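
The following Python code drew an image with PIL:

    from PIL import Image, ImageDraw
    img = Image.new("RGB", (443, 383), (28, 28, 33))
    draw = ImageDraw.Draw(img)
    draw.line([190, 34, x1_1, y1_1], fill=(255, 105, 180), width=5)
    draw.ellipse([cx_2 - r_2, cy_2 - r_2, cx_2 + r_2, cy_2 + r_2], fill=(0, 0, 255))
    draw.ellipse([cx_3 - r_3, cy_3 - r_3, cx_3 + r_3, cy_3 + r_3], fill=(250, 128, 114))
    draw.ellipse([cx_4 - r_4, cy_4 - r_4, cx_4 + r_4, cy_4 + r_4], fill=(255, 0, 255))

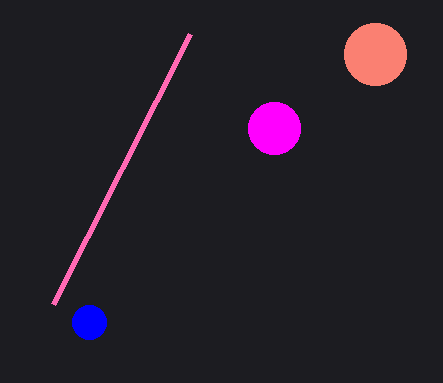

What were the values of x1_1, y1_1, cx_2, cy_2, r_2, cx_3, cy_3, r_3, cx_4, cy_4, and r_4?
x1_1 = 53; y1_1 = 304; cx_2 = 89; cy_2 = 322; r_2 = 17; cx_3 = 375; cy_3 = 54; r_3 = 31; cx_4 = 274; cy_4 = 128; r_4 = 26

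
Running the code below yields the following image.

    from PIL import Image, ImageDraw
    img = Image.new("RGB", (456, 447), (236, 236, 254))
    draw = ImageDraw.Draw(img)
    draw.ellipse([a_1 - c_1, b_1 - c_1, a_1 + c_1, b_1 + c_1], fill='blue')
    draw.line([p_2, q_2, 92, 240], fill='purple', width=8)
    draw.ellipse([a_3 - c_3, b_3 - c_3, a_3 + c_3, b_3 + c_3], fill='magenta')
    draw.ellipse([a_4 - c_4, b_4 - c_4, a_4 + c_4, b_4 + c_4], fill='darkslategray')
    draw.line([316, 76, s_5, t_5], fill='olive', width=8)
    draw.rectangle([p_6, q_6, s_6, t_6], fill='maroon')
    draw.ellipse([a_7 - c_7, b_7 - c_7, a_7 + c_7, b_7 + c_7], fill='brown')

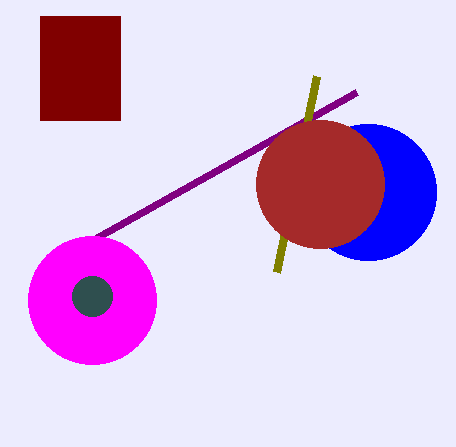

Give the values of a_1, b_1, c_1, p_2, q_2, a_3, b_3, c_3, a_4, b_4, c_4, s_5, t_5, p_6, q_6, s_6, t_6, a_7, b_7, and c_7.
a_1 = 368; b_1 = 192; c_1 = 68; p_2 = 356; q_2 = 92; a_3 = 92; b_3 = 300; c_3 = 64; a_4 = 92; b_4 = 296; c_4 = 20; s_5 = 276; t_5 = 272; p_6 = 40; q_6 = 16; s_6 = 120; t_6 = 120; a_7 = 320; b_7 = 184; c_7 = 64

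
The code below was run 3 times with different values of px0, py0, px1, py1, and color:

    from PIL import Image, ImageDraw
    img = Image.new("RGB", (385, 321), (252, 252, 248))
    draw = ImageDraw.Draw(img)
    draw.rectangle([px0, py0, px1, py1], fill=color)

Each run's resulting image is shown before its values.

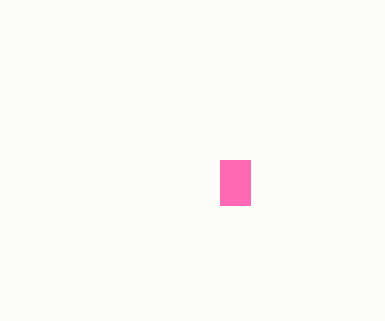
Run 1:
px0 = 220, py0 = 160, px1 = 250, py1 = 205, color = 'hotpink'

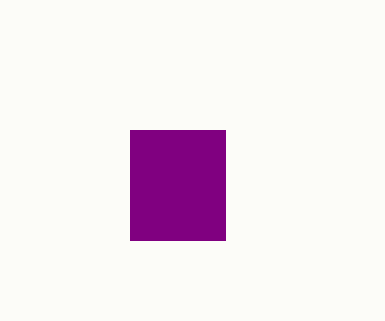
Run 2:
px0 = 130
py0 = 130
px1 = 225
py1 = 240
color = 'purple'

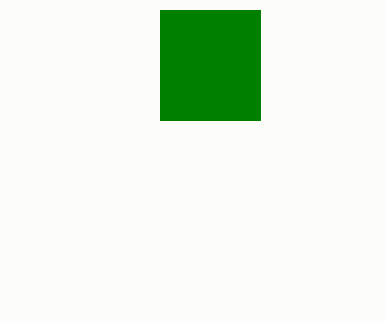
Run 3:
px0 = 160, py0 = 10, px1 = 260, py1 = 120, color = 'green'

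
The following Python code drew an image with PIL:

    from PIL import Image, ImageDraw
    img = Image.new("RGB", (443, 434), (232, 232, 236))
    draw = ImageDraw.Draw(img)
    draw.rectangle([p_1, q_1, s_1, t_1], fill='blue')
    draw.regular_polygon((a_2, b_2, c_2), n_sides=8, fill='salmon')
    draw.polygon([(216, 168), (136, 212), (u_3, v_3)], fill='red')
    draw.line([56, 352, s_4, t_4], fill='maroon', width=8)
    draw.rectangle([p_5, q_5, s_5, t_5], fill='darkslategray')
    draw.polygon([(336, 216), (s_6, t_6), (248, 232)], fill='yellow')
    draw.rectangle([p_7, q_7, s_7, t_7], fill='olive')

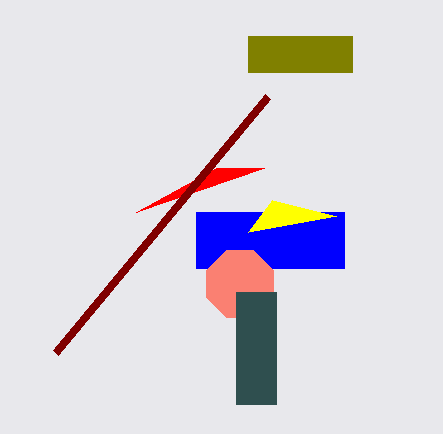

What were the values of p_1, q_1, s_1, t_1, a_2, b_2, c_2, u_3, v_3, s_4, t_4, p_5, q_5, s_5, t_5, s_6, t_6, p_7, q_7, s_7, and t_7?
p_1 = 196
q_1 = 212
s_1 = 344
t_1 = 268
a_2 = 240
b_2 = 284
c_2 = 36
u_3 = 264
v_3 = 168
s_4 = 268
t_4 = 96
p_5 = 236
q_5 = 292
s_5 = 276
t_5 = 404
s_6 = 272
t_6 = 200
p_7 = 248
q_7 = 36
s_7 = 352
t_7 = 72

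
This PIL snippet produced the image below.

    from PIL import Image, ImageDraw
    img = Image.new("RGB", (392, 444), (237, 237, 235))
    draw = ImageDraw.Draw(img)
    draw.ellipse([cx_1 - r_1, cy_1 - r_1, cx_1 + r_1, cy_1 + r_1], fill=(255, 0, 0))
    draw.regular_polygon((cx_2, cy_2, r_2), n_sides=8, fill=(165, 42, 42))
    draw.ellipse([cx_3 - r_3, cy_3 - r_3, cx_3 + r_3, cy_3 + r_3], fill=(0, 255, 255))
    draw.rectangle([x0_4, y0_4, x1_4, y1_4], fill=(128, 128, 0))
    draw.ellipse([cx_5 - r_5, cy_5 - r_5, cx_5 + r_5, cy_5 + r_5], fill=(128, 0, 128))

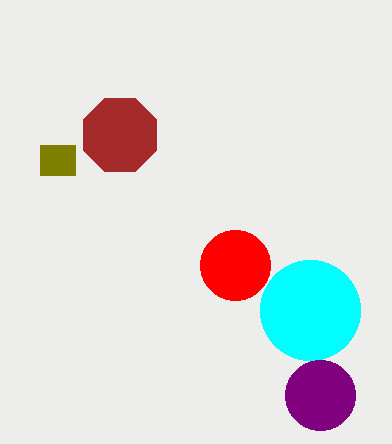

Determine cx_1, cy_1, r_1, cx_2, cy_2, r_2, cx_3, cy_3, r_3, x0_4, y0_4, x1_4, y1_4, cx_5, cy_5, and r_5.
cx_1 = 235; cy_1 = 265; r_1 = 35; cx_2 = 120; cy_2 = 135; r_2 = 40; cx_3 = 310; cy_3 = 310; r_3 = 50; x0_4 = 40; y0_4 = 145; x1_4 = 75; y1_4 = 175; cx_5 = 320; cy_5 = 395; r_5 = 35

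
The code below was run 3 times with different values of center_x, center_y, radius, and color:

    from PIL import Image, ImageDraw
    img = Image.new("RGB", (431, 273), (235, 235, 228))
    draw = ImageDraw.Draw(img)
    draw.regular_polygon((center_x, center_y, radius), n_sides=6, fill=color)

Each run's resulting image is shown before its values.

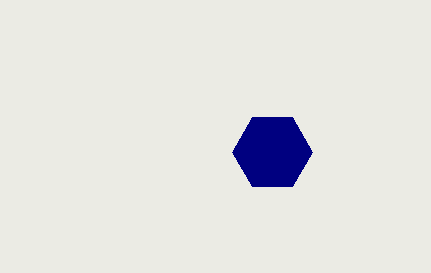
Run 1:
center_x = 272
center_y = 152
radius = 40
color = 'navy'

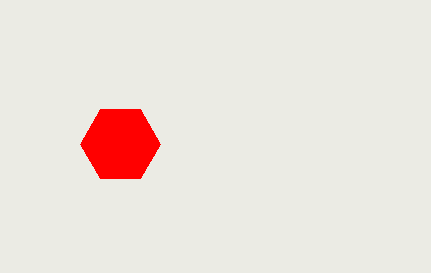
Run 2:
center_x = 120, center_y = 144, radius = 40, color = 'red'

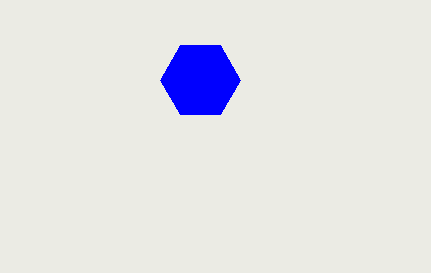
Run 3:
center_x = 200
center_y = 80
radius = 40
color = 'blue'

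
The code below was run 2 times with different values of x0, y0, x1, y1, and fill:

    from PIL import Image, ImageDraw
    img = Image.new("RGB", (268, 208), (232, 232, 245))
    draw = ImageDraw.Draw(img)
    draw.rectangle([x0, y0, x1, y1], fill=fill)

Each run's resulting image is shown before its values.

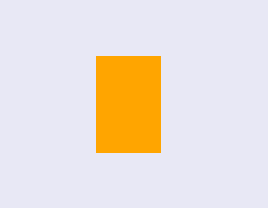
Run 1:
x0 = 96
y0 = 56
x1 = 160
y1 = 152
fill = 'orange'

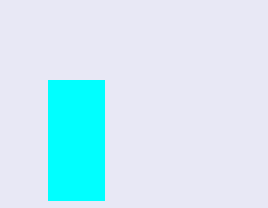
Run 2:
x0 = 48, y0 = 80, x1 = 104, y1 = 200, fill = 'cyan'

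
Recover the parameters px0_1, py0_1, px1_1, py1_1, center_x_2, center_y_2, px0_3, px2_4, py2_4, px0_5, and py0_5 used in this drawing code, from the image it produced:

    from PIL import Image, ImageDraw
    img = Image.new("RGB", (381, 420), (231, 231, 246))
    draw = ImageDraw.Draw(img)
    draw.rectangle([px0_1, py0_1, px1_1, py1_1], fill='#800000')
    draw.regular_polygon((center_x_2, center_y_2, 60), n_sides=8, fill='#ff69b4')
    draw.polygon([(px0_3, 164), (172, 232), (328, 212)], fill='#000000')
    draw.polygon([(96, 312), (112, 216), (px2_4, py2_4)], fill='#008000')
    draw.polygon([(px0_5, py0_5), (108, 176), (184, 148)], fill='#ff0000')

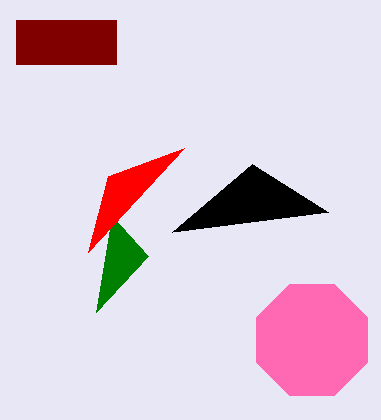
px0_1 = 16
py0_1 = 20
px1_1 = 116
py1_1 = 64
center_x_2 = 312
center_y_2 = 340
px0_3 = 252
px2_4 = 148
py2_4 = 256
px0_5 = 88
py0_5 = 252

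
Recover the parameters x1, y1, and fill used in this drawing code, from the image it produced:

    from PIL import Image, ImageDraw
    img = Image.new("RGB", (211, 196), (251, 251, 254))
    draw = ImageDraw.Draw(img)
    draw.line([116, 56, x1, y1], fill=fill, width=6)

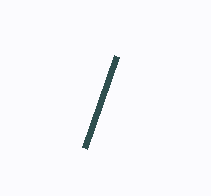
x1 = 84
y1 = 148
fill = 'darkslategray'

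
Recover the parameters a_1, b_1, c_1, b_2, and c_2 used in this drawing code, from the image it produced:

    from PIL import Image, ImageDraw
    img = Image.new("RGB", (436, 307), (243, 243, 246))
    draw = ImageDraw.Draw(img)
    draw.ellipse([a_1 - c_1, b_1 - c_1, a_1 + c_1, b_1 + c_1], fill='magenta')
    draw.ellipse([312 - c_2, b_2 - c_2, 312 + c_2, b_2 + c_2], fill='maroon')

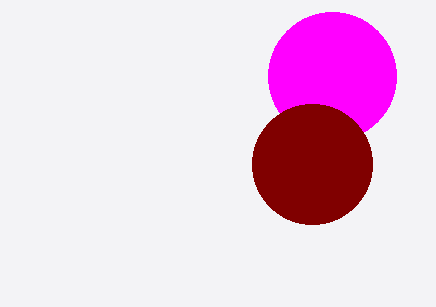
a_1 = 332, b_1 = 76, c_1 = 64, b_2 = 164, c_2 = 60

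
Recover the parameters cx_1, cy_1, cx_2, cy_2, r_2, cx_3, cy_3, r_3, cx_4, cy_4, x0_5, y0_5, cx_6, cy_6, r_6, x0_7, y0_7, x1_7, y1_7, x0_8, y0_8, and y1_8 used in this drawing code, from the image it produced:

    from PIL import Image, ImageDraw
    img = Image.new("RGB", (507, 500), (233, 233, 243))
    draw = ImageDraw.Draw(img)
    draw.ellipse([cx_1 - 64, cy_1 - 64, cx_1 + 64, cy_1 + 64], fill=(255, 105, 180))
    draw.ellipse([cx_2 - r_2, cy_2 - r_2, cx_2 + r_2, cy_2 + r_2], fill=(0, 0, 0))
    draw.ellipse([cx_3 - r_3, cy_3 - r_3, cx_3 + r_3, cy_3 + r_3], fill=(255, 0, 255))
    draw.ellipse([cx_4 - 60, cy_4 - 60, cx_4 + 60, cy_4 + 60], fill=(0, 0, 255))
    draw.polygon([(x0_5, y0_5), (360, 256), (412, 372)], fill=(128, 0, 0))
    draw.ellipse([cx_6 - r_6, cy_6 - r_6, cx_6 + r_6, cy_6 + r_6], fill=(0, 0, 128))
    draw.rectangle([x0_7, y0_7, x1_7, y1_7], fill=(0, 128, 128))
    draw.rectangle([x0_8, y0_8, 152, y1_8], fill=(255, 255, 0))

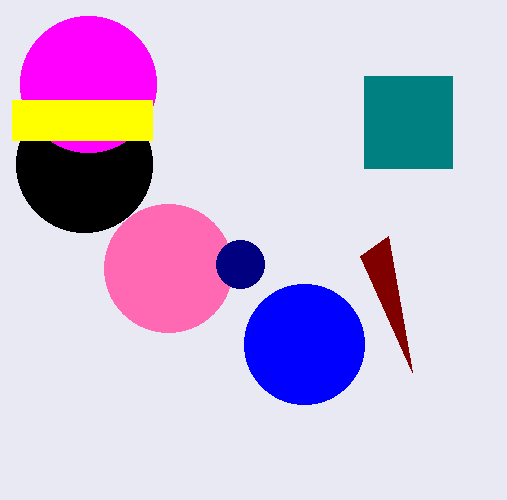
cx_1 = 168, cy_1 = 268, cx_2 = 84, cy_2 = 164, r_2 = 68, cx_3 = 88, cy_3 = 84, r_3 = 68, cx_4 = 304, cy_4 = 344, x0_5 = 388, y0_5 = 236, cx_6 = 240, cy_6 = 264, r_6 = 24, x0_7 = 364, y0_7 = 76, x1_7 = 452, y1_7 = 168, x0_8 = 12, y0_8 = 100, y1_8 = 140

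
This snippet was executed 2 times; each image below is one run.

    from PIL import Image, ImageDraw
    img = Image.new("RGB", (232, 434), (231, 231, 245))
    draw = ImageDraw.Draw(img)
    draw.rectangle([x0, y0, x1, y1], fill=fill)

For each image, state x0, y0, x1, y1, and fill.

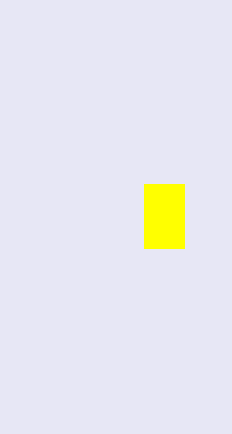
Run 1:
x0 = 144
y0 = 184
x1 = 184
y1 = 248
fill = 'yellow'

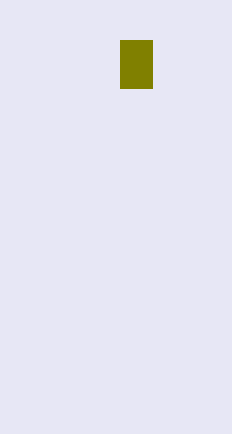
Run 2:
x0 = 120, y0 = 40, x1 = 152, y1 = 88, fill = 'olive'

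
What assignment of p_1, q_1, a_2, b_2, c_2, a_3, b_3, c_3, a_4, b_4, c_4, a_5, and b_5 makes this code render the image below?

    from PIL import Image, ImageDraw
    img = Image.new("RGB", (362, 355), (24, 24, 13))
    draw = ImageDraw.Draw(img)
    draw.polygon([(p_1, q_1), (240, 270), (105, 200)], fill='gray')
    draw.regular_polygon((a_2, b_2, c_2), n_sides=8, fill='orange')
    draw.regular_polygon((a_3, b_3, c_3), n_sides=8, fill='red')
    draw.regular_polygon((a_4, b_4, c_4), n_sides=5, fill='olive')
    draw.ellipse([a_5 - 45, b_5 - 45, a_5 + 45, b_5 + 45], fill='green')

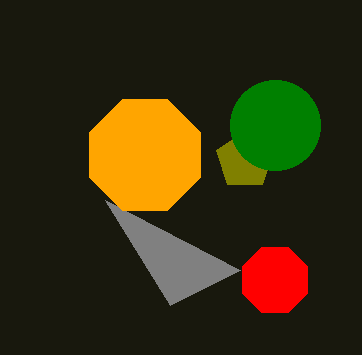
p_1 = 170; q_1 = 305; a_2 = 145; b_2 = 155; c_2 = 60; a_3 = 275; b_3 = 280; c_3 = 35; a_4 = 245; b_4 = 160; c_4 = 30; a_5 = 275; b_5 = 125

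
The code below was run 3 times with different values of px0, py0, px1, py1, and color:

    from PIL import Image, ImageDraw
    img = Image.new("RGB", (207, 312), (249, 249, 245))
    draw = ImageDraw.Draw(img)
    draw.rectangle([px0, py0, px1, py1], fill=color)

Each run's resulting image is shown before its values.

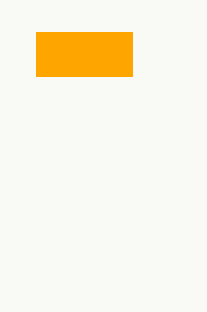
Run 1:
px0 = 36
py0 = 32
px1 = 132
py1 = 76
color = 'orange'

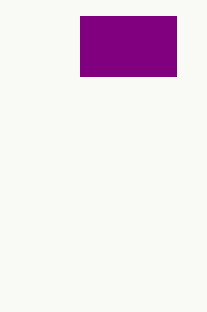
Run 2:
px0 = 80, py0 = 16, px1 = 176, py1 = 76, color = 'purple'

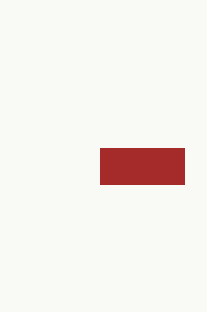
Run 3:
px0 = 100; py0 = 148; px1 = 184; py1 = 184; color = 'brown'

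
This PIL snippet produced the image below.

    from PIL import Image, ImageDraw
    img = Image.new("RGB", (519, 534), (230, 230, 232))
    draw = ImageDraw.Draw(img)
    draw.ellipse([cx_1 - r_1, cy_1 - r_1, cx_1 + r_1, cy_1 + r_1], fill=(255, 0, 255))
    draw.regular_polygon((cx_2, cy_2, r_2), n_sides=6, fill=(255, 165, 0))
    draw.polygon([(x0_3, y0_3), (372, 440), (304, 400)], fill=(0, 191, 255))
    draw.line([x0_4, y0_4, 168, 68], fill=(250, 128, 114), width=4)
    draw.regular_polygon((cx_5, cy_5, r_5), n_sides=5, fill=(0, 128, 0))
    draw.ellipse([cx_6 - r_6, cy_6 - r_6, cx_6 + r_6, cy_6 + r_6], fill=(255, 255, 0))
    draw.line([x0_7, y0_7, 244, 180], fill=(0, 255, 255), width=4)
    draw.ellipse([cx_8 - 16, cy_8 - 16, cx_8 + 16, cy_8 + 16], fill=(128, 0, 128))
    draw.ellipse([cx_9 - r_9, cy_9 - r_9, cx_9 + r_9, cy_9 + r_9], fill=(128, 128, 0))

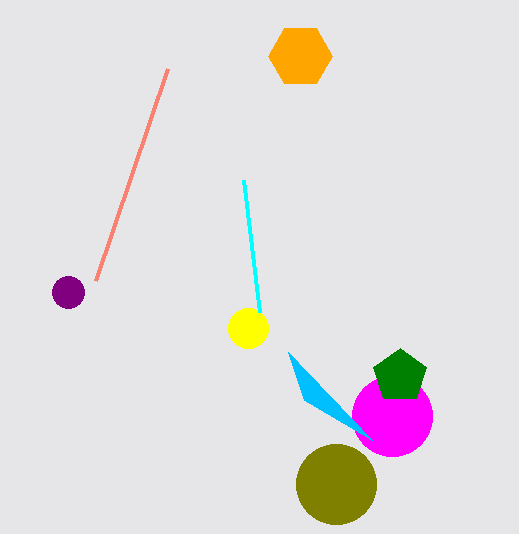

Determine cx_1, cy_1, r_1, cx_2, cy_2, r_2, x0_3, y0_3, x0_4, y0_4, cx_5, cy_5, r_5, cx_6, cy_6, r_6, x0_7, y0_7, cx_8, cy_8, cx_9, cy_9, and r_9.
cx_1 = 392, cy_1 = 416, r_1 = 40, cx_2 = 300, cy_2 = 56, r_2 = 32, x0_3 = 288, y0_3 = 352, x0_4 = 96, y0_4 = 280, cx_5 = 400, cy_5 = 376, r_5 = 28, cx_6 = 248, cy_6 = 328, r_6 = 20, x0_7 = 260, y0_7 = 312, cx_8 = 68, cy_8 = 292, cx_9 = 336, cy_9 = 484, r_9 = 40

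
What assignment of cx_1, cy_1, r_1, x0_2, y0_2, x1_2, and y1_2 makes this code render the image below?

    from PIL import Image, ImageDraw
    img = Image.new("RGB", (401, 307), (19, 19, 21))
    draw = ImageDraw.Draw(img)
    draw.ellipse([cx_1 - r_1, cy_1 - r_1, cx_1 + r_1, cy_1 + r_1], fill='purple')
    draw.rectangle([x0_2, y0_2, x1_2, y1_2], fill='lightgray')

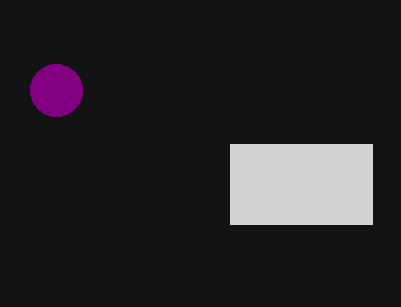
cx_1 = 56, cy_1 = 90, r_1 = 26, x0_2 = 230, y0_2 = 144, x1_2 = 372, y1_2 = 224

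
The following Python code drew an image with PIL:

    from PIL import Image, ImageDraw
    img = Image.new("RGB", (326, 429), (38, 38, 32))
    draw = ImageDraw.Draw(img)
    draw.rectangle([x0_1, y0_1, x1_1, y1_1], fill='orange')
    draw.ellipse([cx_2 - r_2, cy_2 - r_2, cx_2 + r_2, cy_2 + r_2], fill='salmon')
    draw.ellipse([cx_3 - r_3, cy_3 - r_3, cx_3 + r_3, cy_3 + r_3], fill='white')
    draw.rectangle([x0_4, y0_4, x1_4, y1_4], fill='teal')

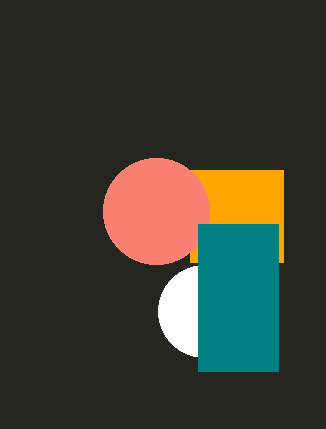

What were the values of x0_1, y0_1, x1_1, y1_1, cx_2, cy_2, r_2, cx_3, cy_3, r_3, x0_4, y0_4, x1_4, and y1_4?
x0_1 = 190
y0_1 = 170
x1_1 = 283
y1_1 = 262
cx_2 = 156
cy_2 = 211
r_2 = 53
cx_3 = 204
cy_3 = 311
r_3 = 46
x0_4 = 198
y0_4 = 224
x1_4 = 278
y1_4 = 371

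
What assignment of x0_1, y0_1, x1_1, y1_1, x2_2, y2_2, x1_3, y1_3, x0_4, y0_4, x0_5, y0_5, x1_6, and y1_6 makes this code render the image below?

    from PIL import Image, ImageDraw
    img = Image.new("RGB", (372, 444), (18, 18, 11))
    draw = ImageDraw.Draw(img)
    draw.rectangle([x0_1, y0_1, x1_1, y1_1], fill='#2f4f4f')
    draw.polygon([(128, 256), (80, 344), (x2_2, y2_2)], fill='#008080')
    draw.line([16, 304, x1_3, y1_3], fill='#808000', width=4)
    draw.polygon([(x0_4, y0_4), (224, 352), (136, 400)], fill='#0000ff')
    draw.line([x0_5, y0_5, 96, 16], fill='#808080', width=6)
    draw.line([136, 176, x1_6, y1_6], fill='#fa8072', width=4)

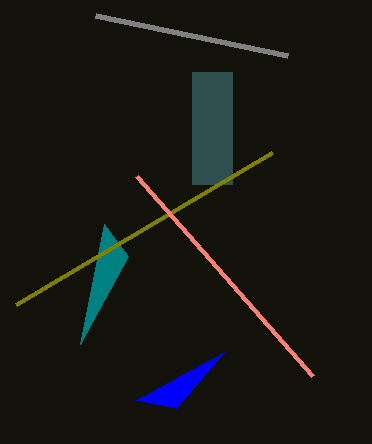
x0_1 = 192
y0_1 = 72
x1_1 = 232
y1_1 = 184
x2_2 = 104
y2_2 = 224
x1_3 = 272
y1_3 = 152
x0_4 = 176
y0_4 = 408
x0_5 = 288
y0_5 = 56
x1_6 = 312
y1_6 = 376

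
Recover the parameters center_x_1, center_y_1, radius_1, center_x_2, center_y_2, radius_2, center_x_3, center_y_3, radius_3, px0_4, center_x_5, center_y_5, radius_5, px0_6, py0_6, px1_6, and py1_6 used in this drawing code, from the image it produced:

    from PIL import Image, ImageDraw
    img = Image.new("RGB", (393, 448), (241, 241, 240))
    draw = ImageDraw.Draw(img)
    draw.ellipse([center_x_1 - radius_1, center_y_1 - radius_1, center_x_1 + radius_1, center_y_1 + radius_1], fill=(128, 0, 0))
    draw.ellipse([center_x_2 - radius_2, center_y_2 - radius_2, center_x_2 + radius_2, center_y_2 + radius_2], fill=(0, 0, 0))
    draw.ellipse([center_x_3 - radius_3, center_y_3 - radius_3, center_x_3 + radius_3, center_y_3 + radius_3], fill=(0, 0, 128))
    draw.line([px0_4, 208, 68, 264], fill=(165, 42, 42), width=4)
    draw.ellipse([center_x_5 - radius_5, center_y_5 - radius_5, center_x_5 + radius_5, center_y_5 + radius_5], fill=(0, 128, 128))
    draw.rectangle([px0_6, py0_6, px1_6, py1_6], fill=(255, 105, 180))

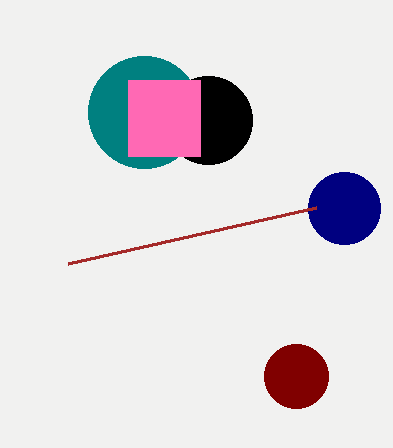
center_x_1 = 296; center_y_1 = 376; radius_1 = 32; center_x_2 = 208; center_y_2 = 120; radius_2 = 44; center_x_3 = 344; center_y_3 = 208; radius_3 = 36; px0_4 = 316; center_x_5 = 144; center_y_5 = 112; radius_5 = 56; px0_6 = 128; py0_6 = 80; px1_6 = 200; py1_6 = 156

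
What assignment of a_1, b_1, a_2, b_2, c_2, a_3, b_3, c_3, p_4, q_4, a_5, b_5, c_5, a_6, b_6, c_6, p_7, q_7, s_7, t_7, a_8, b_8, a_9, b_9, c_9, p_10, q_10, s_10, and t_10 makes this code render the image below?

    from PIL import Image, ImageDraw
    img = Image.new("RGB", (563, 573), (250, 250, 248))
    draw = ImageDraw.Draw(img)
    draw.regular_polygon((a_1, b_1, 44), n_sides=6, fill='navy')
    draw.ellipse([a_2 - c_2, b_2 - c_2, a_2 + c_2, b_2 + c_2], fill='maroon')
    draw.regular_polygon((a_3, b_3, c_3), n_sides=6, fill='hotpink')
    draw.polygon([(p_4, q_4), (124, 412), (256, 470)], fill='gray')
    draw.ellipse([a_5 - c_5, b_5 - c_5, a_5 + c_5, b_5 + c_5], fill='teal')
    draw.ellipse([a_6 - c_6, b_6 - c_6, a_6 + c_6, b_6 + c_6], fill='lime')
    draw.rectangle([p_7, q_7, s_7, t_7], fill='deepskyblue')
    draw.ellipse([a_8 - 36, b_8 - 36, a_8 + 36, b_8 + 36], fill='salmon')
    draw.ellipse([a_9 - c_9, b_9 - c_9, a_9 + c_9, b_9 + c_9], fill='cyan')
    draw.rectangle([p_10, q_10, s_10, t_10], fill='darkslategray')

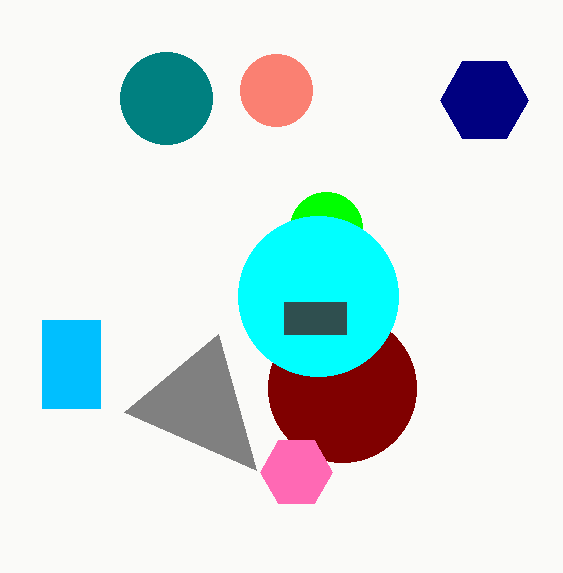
a_1 = 484, b_1 = 100, a_2 = 342, b_2 = 388, c_2 = 74, a_3 = 296, b_3 = 472, c_3 = 36, p_4 = 218, q_4 = 334, a_5 = 166, b_5 = 98, c_5 = 46, a_6 = 326, b_6 = 228, c_6 = 36, p_7 = 42, q_7 = 320, s_7 = 100, t_7 = 408, a_8 = 276, b_8 = 90, a_9 = 318, b_9 = 296, c_9 = 80, p_10 = 284, q_10 = 302, s_10 = 346, t_10 = 334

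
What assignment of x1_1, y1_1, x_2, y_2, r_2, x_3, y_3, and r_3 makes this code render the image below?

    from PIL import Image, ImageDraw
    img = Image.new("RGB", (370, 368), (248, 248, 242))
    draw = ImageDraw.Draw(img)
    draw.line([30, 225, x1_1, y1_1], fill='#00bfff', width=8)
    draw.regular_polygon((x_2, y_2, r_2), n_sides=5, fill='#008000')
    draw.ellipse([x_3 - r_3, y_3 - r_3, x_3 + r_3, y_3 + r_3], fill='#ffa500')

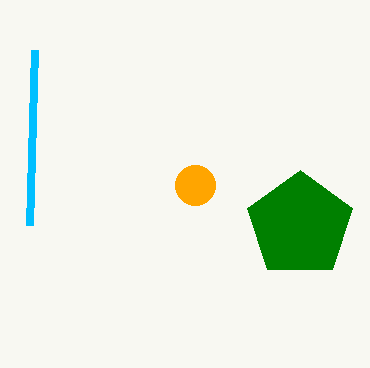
x1_1 = 35
y1_1 = 50
x_2 = 300
y_2 = 225
r_2 = 55
x_3 = 195
y_3 = 185
r_3 = 20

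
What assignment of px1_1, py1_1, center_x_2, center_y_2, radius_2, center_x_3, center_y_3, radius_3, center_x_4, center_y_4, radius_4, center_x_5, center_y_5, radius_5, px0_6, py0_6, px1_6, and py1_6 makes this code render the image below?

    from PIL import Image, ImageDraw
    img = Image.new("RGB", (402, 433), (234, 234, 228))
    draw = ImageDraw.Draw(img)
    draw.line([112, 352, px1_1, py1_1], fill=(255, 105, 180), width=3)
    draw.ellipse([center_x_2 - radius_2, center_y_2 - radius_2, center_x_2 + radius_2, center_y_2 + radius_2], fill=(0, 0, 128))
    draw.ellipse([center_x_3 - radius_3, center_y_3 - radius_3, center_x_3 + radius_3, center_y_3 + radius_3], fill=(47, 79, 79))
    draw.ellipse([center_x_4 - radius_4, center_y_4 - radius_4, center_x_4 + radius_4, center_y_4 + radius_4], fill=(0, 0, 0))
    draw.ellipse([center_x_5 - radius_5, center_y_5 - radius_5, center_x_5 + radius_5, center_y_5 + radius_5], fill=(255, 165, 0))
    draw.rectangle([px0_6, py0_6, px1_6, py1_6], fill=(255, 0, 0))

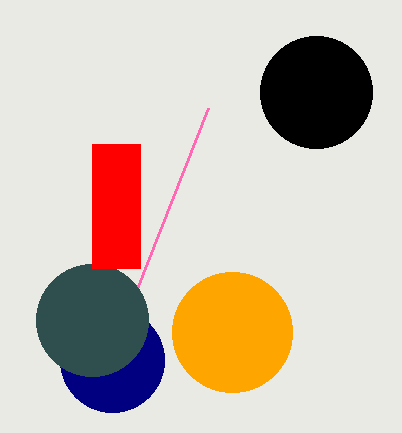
px1_1 = 208; py1_1 = 108; center_x_2 = 112; center_y_2 = 360; radius_2 = 52; center_x_3 = 92; center_y_3 = 320; radius_3 = 56; center_x_4 = 316; center_y_4 = 92; radius_4 = 56; center_x_5 = 232; center_y_5 = 332; radius_5 = 60; px0_6 = 92; py0_6 = 144; px1_6 = 140; py1_6 = 268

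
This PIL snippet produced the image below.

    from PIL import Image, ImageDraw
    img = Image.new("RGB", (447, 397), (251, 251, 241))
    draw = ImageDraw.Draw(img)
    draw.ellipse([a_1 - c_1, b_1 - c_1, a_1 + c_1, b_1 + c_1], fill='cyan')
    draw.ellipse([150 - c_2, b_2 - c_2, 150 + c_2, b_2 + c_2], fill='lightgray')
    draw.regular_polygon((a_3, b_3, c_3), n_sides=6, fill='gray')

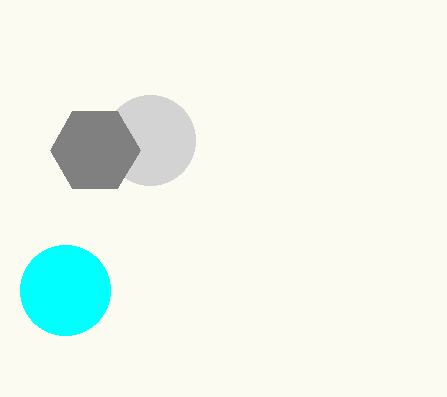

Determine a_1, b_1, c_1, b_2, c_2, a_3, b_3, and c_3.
a_1 = 65, b_1 = 290, c_1 = 45, b_2 = 140, c_2 = 45, a_3 = 95, b_3 = 150, c_3 = 45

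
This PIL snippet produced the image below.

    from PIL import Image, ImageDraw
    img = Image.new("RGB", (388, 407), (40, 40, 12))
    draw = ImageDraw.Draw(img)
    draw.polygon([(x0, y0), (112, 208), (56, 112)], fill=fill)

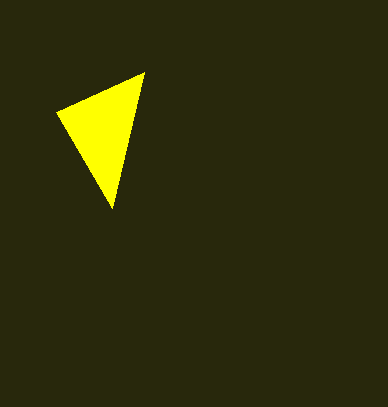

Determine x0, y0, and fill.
x0 = 144, y0 = 72, fill = 'yellow'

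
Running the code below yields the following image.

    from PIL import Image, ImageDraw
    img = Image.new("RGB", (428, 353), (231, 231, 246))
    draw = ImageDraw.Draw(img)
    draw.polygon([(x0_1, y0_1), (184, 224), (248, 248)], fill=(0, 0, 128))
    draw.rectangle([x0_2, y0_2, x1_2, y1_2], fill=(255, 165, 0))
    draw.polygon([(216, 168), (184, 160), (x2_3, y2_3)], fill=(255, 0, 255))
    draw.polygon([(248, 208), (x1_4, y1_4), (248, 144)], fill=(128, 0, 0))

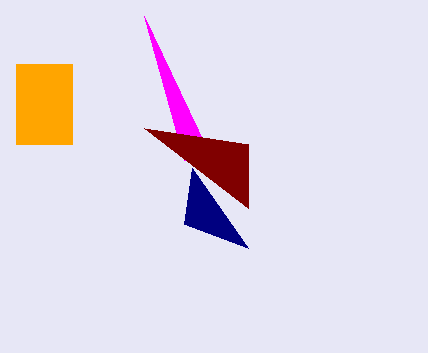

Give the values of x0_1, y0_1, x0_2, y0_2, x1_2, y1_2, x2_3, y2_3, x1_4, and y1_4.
x0_1 = 192; y0_1 = 168; x0_2 = 16; y0_2 = 64; x1_2 = 72; y1_2 = 144; x2_3 = 144; y2_3 = 16; x1_4 = 144; y1_4 = 128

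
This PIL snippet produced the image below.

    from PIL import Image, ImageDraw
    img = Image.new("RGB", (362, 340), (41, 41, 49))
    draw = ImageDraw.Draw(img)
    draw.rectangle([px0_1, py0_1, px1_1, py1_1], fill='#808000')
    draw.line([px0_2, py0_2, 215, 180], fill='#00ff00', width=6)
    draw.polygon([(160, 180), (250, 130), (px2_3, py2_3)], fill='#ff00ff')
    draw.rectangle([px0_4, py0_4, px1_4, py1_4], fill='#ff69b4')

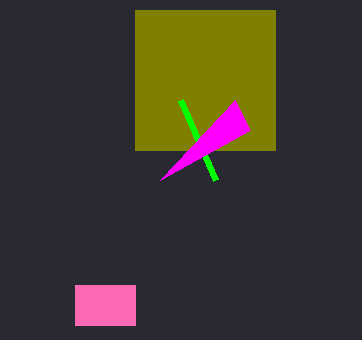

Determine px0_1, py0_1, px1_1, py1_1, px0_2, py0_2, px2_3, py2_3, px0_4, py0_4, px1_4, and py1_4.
px0_1 = 135
py0_1 = 10
px1_1 = 275
py1_1 = 150
px0_2 = 180
py0_2 = 100
px2_3 = 235
py2_3 = 100
px0_4 = 75
py0_4 = 285
px1_4 = 135
py1_4 = 325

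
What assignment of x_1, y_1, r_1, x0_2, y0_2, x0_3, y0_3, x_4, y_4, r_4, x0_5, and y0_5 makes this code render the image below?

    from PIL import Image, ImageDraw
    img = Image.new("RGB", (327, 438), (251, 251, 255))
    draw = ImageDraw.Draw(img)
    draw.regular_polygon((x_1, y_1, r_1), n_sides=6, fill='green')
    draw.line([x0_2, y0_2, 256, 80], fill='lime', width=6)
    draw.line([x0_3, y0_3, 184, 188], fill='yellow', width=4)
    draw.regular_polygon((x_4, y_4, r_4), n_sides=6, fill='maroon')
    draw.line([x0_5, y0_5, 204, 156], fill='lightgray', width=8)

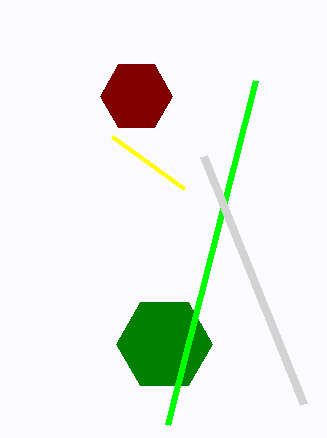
x_1 = 164
y_1 = 344
r_1 = 48
x0_2 = 168
y0_2 = 424
x0_3 = 112
y0_3 = 136
x_4 = 136
y_4 = 96
r_4 = 36
x0_5 = 304
y0_5 = 404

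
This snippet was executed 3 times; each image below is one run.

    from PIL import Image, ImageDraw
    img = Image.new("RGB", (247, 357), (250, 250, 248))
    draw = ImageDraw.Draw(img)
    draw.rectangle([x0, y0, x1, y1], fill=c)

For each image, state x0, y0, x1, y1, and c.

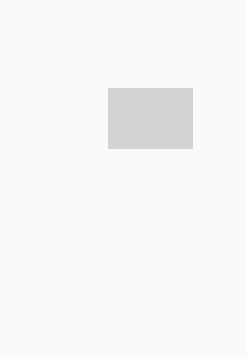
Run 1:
x0 = 108
y0 = 88
x1 = 192
y1 = 148
c = 'lightgray'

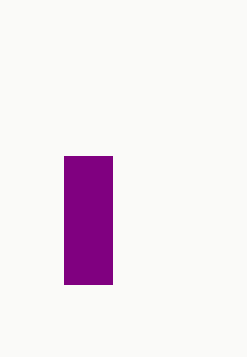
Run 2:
x0 = 64, y0 = 156, x1 = 112, y1 = 284, c = 'purple'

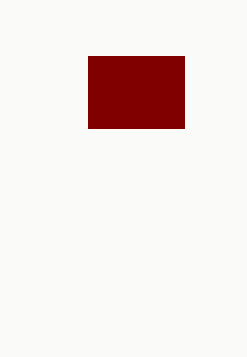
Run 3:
x0 = 88, y0 = 56, x1 = 184, y1 = 128, c = 'maroon'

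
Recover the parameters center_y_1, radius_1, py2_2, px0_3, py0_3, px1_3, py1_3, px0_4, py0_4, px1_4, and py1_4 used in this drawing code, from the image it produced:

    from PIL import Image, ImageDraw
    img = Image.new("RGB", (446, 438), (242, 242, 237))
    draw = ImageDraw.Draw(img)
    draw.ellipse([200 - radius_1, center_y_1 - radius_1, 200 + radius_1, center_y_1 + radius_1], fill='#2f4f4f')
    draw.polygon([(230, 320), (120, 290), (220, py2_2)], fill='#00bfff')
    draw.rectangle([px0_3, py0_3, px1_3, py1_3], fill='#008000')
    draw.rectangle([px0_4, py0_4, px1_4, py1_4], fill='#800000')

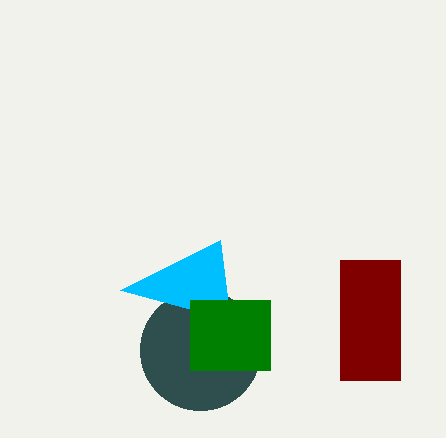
center_y_1 = 350
radius_1 = 60
py2_2 = 240
px0_3 = 190
py0_3 = 300
px1_3 = 270
py1_3 = 370
px0_4 = 340
py0_4 = 260
px1_4 = 400
py1_4 = 380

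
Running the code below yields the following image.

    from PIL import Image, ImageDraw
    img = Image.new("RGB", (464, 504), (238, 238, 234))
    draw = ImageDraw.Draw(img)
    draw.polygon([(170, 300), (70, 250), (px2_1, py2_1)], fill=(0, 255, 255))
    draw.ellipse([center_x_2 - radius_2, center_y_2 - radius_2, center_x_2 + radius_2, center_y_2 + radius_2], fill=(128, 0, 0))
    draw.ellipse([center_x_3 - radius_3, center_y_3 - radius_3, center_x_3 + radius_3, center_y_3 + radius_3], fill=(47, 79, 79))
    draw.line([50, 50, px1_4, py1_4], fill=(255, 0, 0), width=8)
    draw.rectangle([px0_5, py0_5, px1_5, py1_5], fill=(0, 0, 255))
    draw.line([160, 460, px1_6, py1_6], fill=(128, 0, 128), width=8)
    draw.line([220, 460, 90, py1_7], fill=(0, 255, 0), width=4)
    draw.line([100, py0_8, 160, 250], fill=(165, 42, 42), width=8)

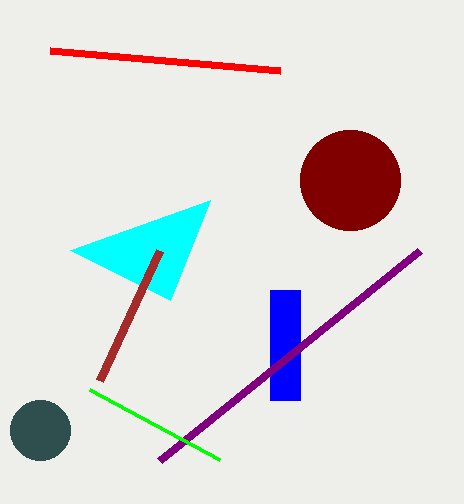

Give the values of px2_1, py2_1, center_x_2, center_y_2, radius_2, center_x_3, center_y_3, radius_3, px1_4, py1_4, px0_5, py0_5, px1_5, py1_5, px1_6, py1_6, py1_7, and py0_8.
px2_1 = 210, py2_1 = 200, center_x_2 = 350, center_y_2 = 180, radius_2 = 50, center_x_3 = 40, center_y_3 = 430, radius_3 = 30, px1_4 = 280, py1_4 = 70, px0_5 = 270, py0_5 = 290, px1_5 = 300, py1_5 = 400, px1_6 = 420, py1_6 = 250, py1_7 = 390, py0_8 = 380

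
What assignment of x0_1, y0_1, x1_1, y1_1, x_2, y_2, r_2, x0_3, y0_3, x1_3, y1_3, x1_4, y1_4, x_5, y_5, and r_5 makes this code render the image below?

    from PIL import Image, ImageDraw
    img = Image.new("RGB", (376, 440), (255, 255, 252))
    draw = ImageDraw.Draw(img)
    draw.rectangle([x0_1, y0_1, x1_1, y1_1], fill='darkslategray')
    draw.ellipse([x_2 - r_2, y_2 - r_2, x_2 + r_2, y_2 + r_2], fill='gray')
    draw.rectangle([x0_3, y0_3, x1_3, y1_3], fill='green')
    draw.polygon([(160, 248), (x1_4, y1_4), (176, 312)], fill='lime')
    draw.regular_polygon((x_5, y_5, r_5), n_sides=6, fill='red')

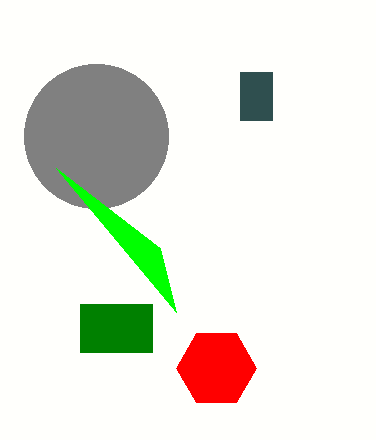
x0_1 = 240; y0_1 = 72; x1_1 = 272; y1_1 = 120; x_2 = 96; y_2 = 136; r_2 = 72; x0_3 = 80; y0_3 = 304; x1_3 = 152; y1_3 = 352; x1_4 = 56; y1_4 = 168; x_5 = 216; y_5 = 368; r_5 = 40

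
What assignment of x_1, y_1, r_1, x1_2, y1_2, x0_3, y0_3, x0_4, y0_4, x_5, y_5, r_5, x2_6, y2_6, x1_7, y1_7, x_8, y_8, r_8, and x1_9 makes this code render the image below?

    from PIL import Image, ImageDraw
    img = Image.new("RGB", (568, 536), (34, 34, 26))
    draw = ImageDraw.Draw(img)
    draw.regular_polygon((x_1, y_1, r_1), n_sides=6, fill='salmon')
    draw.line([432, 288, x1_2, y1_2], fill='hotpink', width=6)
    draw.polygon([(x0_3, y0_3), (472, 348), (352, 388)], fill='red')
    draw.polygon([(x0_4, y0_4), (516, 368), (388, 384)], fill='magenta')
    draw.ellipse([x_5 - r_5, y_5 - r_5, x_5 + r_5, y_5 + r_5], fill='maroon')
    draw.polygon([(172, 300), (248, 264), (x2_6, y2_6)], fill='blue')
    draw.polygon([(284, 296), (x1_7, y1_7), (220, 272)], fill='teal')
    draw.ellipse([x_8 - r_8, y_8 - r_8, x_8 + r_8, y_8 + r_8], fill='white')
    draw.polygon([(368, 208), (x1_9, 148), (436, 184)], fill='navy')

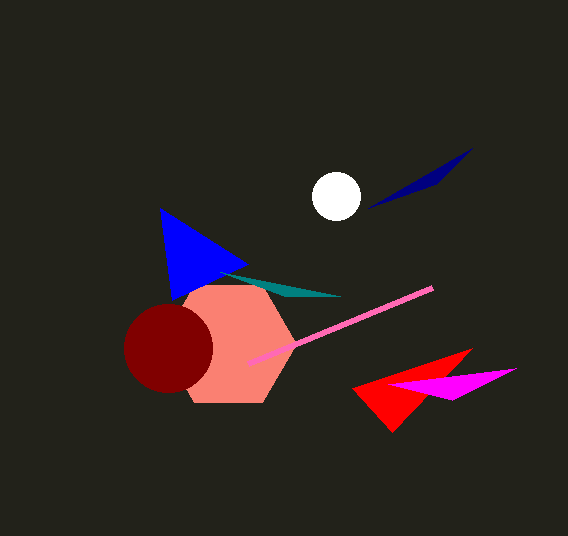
x_1 = 228; y_1 = 344; r_1 = 68; x1_2 = 248; y1_2 = 364; x0_3 = 392; y0_3 = 432; x0_4 = 452; y0_4 = 400; x_5 = 168; y_5 = 348; r_5 = 44; x2_6 = 160; y2_6 = 208; x1_7 = 340; y1_7 = 296; x_8 = 336; y_8 = 196; r_8 = 24; x1_9 = 472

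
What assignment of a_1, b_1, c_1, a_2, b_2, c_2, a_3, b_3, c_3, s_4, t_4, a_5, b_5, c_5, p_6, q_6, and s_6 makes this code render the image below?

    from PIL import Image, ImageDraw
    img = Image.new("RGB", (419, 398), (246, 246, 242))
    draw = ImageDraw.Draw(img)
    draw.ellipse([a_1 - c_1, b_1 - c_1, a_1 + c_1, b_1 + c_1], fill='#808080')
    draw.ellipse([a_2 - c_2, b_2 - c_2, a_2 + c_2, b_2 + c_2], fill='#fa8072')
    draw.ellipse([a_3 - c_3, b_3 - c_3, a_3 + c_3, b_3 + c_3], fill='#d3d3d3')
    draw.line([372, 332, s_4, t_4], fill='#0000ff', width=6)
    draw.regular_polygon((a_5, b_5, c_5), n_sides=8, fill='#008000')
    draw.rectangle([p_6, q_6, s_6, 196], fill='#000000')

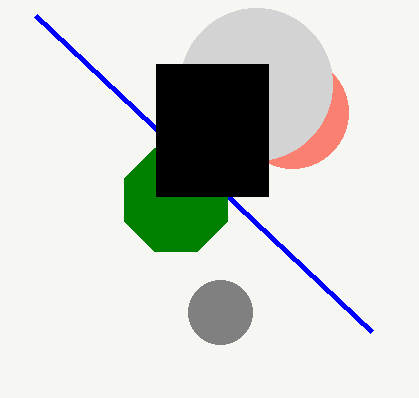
a_1 = 220; b_1 = 312; c_1 = 32; a_2 = 292; b_2 = 112; c_2 = 56; a_3 = 256; b_3 = 84; c_3 = 76; s_4 = 36; t_4 = 16; a_5 = 176; b_5 = 200; c_5 = 56; p_6 = 156; q_6 = 64; s_6 = 268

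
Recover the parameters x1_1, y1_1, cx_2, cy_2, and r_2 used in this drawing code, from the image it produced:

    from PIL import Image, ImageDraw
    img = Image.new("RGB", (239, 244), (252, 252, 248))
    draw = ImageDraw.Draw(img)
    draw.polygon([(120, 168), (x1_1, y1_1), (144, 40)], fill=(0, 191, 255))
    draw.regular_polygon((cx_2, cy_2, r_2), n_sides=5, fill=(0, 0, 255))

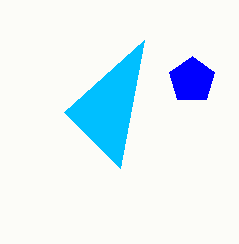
x1_1 = 64
y1_1 = 112
cx_2 = 192
cy_2 = 80
r_2 = 24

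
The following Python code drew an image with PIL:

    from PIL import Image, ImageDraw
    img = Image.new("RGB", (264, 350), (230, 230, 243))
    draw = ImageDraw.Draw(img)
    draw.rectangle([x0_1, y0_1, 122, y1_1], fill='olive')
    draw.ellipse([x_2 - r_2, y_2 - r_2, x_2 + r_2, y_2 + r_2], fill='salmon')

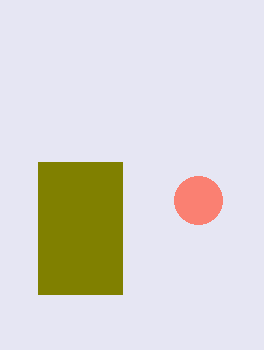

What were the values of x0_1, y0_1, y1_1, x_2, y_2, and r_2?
x0_1 = 38; y0_1 = 162; y1_1 = 294; x_2 = 198; y_2 = 200; r_2 = 24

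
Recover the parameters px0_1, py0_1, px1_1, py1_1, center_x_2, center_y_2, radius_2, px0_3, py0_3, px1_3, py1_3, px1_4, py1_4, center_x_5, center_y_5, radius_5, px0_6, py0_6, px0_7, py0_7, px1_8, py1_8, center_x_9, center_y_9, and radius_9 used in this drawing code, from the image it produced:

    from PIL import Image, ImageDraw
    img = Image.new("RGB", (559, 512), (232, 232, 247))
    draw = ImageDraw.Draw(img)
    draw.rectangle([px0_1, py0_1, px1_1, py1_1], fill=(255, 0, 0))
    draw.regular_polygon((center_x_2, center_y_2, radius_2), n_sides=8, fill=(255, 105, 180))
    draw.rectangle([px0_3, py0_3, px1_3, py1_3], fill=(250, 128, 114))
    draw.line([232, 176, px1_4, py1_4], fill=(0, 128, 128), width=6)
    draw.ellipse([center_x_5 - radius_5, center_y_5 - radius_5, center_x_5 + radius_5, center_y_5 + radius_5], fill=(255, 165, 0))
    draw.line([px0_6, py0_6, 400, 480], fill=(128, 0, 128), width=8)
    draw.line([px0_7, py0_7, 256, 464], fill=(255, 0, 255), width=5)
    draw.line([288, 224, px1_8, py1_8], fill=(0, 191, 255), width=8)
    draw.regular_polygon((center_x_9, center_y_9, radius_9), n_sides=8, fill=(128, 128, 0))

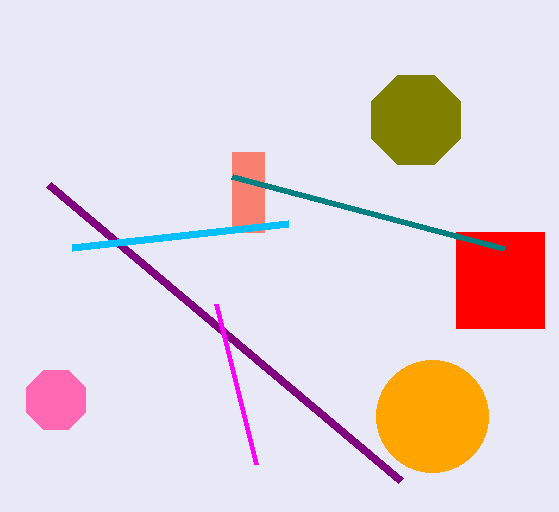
px0_1 = 456, py0_1 = 232, px1_1 = 544, py1_1 = 328, center_x_2 = 56, center_y_2 = 400, radius_2 = 32, px0_3 = 232, py0_3 = 152, px1_3 = 264, py1_3 = 232, px1_4 = 504, py1_4 = 248, center_x_5 = 432, center_y_5 = 416, radius_5 = 56, px0_6 = 48, py0_6 = 184, px0_7 = 216, py0_7 = 304, px1_8 = 72, py1_8 = 248, center_x_9 = 416, center_y_9 = 120, radius_9 = 48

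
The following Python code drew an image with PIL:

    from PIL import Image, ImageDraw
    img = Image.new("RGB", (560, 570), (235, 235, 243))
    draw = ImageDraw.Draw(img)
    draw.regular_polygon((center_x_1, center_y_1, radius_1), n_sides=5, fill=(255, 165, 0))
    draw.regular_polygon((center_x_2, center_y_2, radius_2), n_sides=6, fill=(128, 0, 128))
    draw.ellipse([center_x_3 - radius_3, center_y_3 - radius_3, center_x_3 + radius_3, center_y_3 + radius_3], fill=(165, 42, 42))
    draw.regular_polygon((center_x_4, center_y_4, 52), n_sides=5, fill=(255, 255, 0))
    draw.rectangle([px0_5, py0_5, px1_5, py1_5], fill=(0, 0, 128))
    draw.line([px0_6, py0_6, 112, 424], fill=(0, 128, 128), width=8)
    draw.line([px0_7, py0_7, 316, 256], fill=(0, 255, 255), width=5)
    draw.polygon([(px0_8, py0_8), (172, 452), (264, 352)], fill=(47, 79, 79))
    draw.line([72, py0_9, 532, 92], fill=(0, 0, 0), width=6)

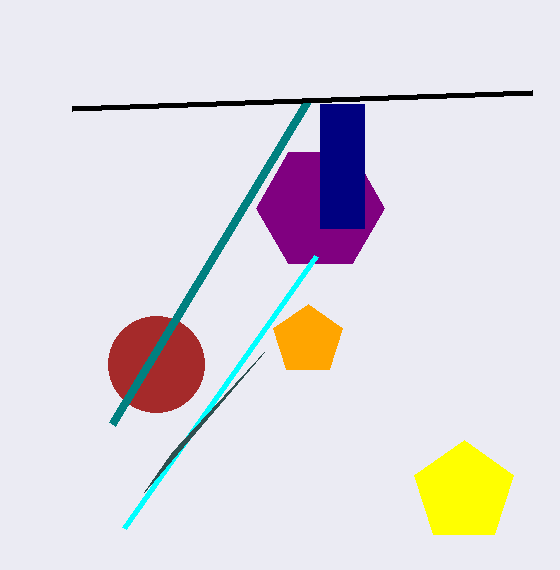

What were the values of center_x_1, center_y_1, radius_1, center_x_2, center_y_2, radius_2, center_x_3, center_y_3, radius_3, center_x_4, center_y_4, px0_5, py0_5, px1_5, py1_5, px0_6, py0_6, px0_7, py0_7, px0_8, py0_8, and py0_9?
center_x_1 = 308
center_y_1 = 340
radius_1 = 36
center_x_2 = 320
center_y_2 = 208
radius_2 = 64
center_x_3 = 156
center_y_3 = 364
radius_3 = 48
center_x_4 = 464
center_y_4 = 492
px0_5 = 320
py0_5 = 104
px1_5 = 364
py1_5 = 228
px0_6 = 308
py0_6 = 100
px0_7 = 124
py0_7 = 528
px0_8 = 144
py0_8 = 492
py0_9 = 108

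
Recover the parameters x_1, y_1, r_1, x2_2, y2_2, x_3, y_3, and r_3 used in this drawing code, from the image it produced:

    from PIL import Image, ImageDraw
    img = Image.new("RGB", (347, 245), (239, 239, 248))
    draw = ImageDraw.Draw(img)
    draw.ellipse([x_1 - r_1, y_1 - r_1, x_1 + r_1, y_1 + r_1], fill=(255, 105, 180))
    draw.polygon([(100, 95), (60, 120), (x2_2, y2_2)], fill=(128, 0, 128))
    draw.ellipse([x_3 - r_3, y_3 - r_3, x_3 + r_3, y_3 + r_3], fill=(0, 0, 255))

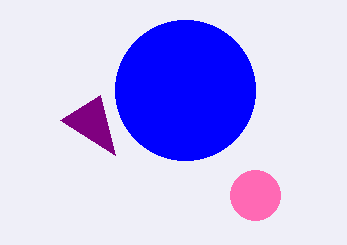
x_1 = 255, y_1 = 195, r_1 = 25, x2_2 = 115, y2_2 = 155, x_3 = 185, y_3 = 90, r_3 = 70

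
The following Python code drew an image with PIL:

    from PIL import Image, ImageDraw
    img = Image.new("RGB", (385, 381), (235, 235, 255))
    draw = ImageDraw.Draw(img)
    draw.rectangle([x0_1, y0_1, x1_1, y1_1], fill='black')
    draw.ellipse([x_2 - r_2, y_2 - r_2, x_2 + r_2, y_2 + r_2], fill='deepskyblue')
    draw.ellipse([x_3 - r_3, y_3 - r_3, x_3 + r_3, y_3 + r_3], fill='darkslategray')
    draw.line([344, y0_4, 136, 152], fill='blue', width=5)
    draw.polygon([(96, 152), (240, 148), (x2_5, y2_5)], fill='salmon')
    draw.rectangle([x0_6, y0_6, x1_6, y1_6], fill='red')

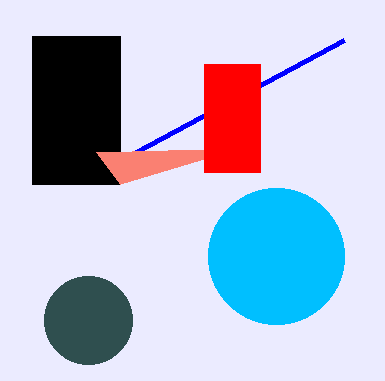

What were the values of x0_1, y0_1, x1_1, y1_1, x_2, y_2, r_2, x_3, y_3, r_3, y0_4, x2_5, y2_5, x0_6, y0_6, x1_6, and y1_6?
x0_1 = 32
y0_1 = 36
x1_1 = 120
y1_1 = 184
x_2 = 276
y_2 = 256
r_2 = 68
x_3 = 88
y_3 = 320
r_3 = 44
y0_4 = 40
x2_5 = 120
y2_5 = 184
x0_6 = 204
y0_6 = 64
x1_6 = 260
y1_6 = 172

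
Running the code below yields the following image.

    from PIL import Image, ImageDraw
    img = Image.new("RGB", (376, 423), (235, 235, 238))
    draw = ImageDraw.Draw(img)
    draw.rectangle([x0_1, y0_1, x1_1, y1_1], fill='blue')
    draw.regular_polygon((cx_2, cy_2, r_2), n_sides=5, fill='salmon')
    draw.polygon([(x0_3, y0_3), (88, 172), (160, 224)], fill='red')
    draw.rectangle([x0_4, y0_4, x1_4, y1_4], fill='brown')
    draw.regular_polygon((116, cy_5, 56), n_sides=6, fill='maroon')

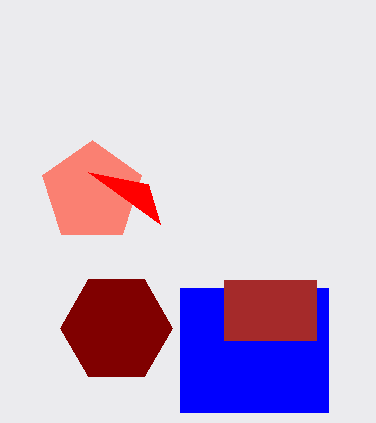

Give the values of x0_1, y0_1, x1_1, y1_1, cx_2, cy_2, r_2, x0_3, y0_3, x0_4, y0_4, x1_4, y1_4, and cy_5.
x0_1 = 180, y0_1 = 288, x1_1 = 328, y1_1 = 412, cx_2 = 92, cy_2 = 192, r_2 = 52, x0_3 = 148, y0_3 = 184, x0_4 = 224, y0_4 = 280, x1_4 = 316, y1_4 = 340, cy_5 = 328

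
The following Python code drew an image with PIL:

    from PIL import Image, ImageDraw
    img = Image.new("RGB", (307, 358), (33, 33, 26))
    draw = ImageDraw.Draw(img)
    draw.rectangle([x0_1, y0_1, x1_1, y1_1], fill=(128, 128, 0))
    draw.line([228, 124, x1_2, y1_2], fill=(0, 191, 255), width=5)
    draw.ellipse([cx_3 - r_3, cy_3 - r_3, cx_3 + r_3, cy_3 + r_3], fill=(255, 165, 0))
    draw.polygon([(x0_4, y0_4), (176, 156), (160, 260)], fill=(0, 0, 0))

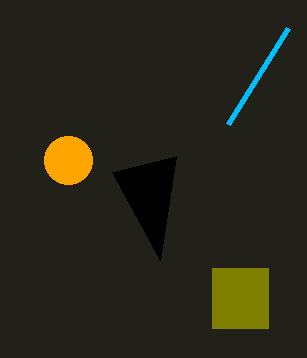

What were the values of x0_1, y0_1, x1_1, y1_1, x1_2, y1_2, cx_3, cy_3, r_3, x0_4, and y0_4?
x0_1 = 212
y0_1 = 268
x1_1 = 268
y1_1 = 328
x1_2 = 288
y1_2 = 28
cx_3 = 68
cy_3 = 160
r_3 = 24
x0_4 = 112
y0_4 = 172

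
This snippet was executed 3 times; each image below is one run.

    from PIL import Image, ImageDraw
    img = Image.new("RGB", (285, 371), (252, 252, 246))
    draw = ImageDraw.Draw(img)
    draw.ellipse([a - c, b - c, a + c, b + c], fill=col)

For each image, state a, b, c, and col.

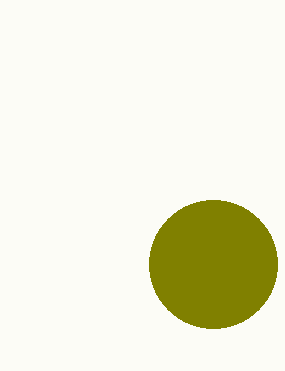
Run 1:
a = 213; b = 264; c = 64; col = 'olive'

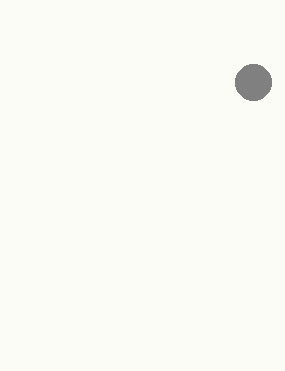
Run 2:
a = 253, b = 82, c = 18, col = 'gray'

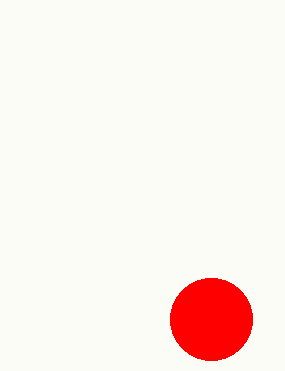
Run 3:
a = 211
b = 319
c = 41
col = 'red'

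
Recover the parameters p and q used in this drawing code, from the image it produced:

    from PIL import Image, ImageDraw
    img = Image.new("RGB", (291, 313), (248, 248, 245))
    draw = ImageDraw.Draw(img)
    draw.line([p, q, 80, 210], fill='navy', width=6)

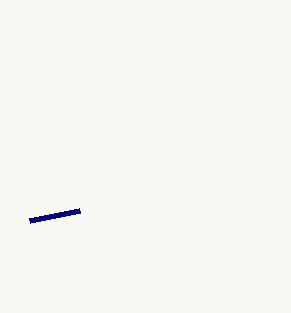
p = 30
q = 220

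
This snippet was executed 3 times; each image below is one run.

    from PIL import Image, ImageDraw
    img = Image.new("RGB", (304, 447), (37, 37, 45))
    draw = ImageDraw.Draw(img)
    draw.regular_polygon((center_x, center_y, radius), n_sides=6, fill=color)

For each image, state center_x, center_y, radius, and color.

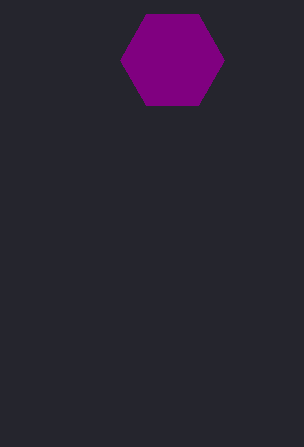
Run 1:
center_x = 172; center_y = 60; radius = 52; color = 'purple'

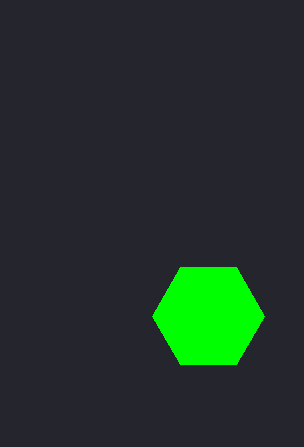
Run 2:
center_x = 208; center_y = 316; radius = 56; color = 'lime'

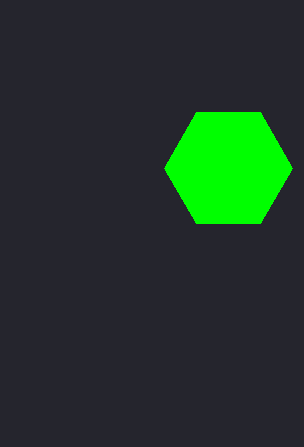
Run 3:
center_x = 228, center_y = 168, radius = 64, color = 'lime'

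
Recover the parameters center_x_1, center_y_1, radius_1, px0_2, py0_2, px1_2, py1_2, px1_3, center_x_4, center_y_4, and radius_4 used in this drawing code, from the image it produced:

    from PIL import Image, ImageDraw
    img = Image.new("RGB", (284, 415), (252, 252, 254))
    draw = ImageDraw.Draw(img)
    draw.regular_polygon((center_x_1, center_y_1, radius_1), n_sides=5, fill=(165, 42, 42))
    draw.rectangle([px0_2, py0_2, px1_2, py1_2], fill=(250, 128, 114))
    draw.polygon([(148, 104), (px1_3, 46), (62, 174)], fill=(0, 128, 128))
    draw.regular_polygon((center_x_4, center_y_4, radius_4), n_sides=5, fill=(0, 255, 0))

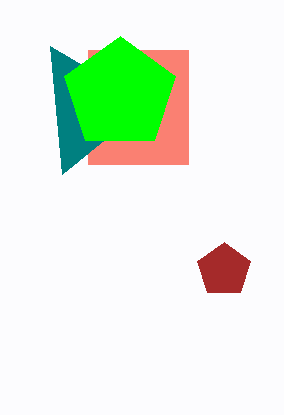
center_x_1 = 224, center_y_1 = 270, radius_1 = 28, px0_2 = 88, py0_2 = 50, px1_2 = 188, py1_2 = 164, px1_3 = 50, center_x_4 = 120, center_y_4 = 94, radius_4 = 58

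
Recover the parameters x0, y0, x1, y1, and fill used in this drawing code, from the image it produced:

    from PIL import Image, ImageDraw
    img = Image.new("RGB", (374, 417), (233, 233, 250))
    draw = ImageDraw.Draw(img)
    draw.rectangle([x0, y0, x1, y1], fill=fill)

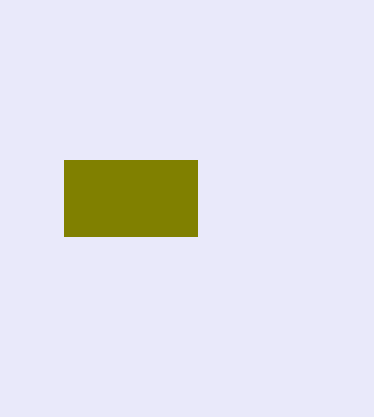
x0 = 64, y0 = 160, x1 = 197, y1 = 236, fill = 'olive'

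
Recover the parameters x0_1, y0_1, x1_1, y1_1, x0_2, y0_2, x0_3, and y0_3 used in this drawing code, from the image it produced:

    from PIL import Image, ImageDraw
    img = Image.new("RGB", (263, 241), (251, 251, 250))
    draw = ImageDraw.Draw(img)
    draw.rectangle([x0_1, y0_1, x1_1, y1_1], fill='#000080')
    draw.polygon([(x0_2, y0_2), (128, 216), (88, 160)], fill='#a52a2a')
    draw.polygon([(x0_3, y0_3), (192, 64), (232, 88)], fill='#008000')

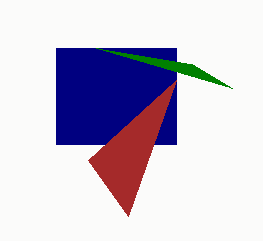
x0_1 = 56, y0_1 = 48, x1_1 = 176, y1_1 = 144, x0_2 = 176, y0_2 = 80, x0_3 = 96, y0_3 = 48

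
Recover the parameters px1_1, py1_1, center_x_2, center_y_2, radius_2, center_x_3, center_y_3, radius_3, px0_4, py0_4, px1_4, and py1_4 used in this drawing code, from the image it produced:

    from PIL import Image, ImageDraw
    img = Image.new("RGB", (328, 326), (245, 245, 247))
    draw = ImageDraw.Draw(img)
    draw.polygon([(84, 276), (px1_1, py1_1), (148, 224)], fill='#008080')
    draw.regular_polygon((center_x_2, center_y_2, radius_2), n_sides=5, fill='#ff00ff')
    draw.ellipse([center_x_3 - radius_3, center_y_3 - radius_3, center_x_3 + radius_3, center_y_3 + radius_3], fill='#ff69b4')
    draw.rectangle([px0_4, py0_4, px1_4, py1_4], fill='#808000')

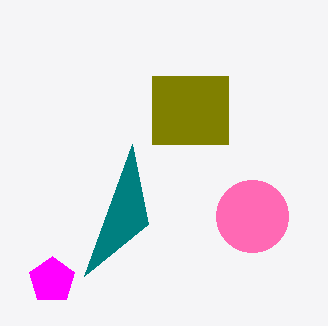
px1_1 = 132, py1_1 = 144, center_x_2 = 52, center_y_2 = 280, radius_2 = 24, center_x_3 = 252, center_y_3 = 216, radius_3 = 36, px0_4 = 152, py0_4 = 76, px1_4 = 228, py1_4 = 144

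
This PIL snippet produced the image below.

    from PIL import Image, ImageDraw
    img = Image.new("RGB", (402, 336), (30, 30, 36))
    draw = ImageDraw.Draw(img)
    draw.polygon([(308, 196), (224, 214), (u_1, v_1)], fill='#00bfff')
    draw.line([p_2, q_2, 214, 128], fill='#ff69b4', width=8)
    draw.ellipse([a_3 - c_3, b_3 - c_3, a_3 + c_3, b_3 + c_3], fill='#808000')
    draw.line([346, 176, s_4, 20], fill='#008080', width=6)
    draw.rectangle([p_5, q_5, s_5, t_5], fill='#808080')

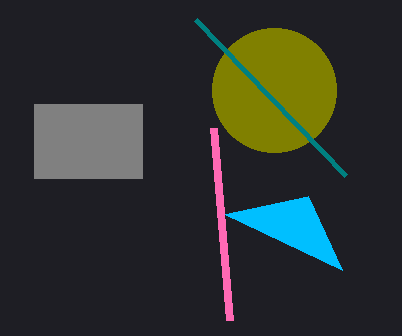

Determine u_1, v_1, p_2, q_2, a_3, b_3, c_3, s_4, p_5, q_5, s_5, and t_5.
u_1 = 342
v_1 = 270
p_2 = 230
q_2 = 320
a_3 = 274
b_3 = 90
c_3 = 62
s_4 = 196
p_5 = 34
q_5 = 104
s_5 = 142
t_5 = 178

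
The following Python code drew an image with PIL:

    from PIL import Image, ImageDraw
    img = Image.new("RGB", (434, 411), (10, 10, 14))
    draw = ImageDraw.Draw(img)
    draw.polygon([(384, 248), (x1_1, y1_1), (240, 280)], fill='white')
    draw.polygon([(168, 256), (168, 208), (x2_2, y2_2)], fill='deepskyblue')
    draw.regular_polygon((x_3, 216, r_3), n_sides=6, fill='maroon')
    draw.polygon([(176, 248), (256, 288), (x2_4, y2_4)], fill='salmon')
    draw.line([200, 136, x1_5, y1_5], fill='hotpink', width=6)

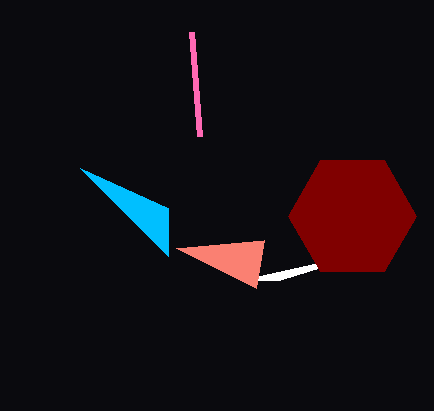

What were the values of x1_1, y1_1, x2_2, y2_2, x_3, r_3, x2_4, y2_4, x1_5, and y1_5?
x1_1 = 280, y1_1 = 280, x2_2 = 80, y2_2 = 168, x_3 = 352, r_3 = 64, x2_4 = 264, y2_4 = 240, x1_5 = 192, y1_5 = 32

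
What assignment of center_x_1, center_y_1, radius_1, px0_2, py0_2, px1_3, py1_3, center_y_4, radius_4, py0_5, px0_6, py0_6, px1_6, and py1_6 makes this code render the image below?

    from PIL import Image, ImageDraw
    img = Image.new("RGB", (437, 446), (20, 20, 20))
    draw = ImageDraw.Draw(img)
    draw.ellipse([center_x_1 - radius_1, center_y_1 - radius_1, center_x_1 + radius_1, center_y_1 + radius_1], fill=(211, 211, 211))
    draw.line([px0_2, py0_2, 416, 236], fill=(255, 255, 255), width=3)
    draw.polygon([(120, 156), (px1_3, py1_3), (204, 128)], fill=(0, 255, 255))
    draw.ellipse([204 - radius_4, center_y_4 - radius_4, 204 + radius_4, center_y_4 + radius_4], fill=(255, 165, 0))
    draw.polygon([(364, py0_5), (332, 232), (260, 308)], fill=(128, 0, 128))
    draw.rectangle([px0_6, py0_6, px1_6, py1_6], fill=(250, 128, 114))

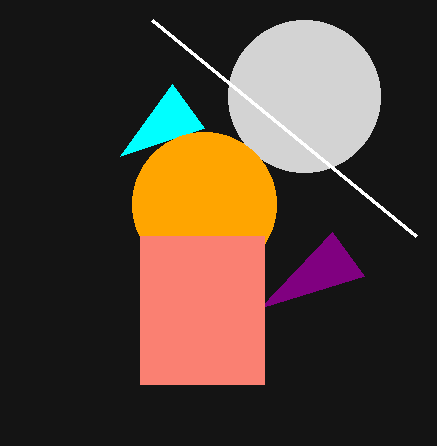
center_x_1 = 304; center_y_1 = 96; radius_1 = 76; px0_2 = 152; py0_2 = 20; px1_3 = 172; py1_3 = 84; center_y_4 = 204; radius_4 = 72; py0_5 = 276; px0_6 = 140; py0_6 = 236; px1_6 = 264; py1_6 = 384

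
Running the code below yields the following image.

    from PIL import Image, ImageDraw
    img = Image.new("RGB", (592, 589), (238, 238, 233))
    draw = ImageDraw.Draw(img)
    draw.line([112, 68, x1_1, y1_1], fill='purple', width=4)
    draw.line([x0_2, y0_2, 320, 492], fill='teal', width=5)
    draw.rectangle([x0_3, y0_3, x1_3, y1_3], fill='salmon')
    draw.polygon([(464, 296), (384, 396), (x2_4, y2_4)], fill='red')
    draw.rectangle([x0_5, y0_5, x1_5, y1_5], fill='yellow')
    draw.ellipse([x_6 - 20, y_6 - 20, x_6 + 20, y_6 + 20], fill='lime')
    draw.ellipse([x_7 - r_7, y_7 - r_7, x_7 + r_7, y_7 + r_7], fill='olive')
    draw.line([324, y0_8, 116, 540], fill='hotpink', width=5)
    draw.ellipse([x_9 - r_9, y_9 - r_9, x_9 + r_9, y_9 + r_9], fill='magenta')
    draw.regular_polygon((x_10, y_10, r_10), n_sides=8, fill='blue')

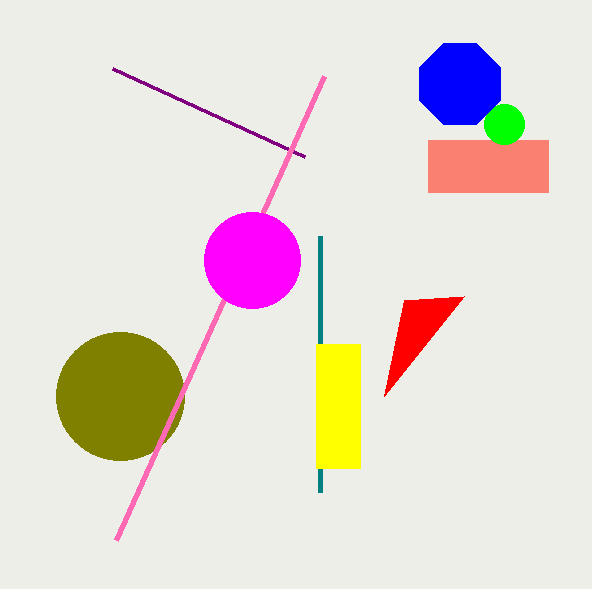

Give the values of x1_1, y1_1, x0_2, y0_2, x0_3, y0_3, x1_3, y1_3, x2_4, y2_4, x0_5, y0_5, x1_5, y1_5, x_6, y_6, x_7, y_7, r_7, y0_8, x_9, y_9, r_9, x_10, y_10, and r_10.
x1_1 = 304; y1_1 = 156; x0_2 = 320; y0_2 = 236; x0_3 = 428; y0_3 = 140; x1_3 = 548; y1_3 = 192; x2_4 = 404; y2_4 = 300; x0_5 = 316; y0_5 = 344; x1_5 = 360; y1_5 = 468; x_6 = 504; y_6 = 124; x_7 = 120; y_7 = 396; r_7 = 64; y0_8 = 76; x_9 = 252; y_9 = 260; r_9 = 48; x_10 = 460; y_10 = 84; r_10 = 44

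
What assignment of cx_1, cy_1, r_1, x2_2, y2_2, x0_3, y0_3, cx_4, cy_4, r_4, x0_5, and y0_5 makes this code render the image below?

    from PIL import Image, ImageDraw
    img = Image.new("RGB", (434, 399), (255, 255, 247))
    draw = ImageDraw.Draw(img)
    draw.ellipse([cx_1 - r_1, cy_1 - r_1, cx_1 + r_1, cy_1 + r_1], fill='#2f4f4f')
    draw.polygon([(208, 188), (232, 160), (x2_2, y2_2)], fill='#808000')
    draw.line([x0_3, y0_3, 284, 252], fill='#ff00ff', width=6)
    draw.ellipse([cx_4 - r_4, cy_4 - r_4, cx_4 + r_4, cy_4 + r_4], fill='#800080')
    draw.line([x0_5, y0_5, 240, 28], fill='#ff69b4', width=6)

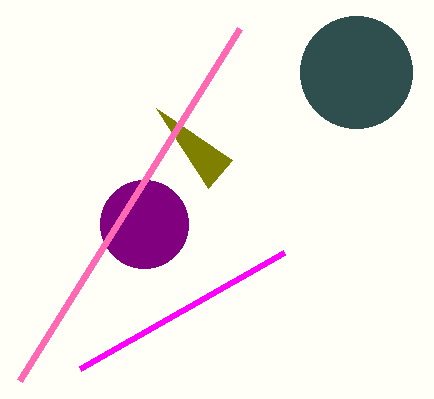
cx_1 = 356
cy_1 = 72
r_1 = 56
x2_2 = 156
y2_2 = 108
x0_3 = 80
y0_3 = 368
cx_4 = 144
cy_4 = 224
r_4 = 44
x0_5 = 20
y0_5 = 380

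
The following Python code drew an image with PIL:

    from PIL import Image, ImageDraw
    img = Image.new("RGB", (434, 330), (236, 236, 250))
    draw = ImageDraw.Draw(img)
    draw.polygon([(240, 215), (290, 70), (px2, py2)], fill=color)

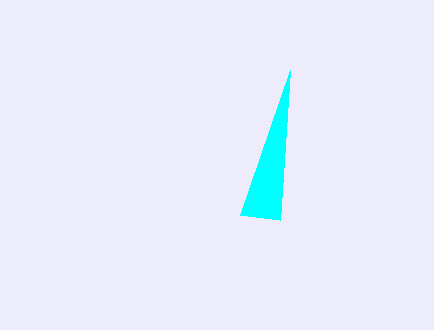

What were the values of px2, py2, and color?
px2 = 280
py2 = 220
color = 'cyan'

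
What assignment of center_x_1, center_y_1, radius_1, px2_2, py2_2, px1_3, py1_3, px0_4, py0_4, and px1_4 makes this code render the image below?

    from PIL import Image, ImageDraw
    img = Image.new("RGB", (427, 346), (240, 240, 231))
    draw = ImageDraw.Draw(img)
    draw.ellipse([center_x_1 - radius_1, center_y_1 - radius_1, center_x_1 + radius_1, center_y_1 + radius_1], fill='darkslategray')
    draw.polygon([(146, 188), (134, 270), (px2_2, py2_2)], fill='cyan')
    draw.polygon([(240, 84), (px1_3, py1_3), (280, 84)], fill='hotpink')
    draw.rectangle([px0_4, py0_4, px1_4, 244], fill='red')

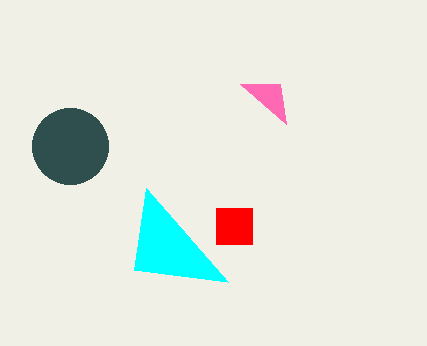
center_x_1 = 70; center_y_1 = 146; radius_1 = 38; px2_2 = 228; py2_2 = 282; px1_3 = 286; py1_3 = 124; px0_4 = 216; py0_4 = 208; px1_4 = 252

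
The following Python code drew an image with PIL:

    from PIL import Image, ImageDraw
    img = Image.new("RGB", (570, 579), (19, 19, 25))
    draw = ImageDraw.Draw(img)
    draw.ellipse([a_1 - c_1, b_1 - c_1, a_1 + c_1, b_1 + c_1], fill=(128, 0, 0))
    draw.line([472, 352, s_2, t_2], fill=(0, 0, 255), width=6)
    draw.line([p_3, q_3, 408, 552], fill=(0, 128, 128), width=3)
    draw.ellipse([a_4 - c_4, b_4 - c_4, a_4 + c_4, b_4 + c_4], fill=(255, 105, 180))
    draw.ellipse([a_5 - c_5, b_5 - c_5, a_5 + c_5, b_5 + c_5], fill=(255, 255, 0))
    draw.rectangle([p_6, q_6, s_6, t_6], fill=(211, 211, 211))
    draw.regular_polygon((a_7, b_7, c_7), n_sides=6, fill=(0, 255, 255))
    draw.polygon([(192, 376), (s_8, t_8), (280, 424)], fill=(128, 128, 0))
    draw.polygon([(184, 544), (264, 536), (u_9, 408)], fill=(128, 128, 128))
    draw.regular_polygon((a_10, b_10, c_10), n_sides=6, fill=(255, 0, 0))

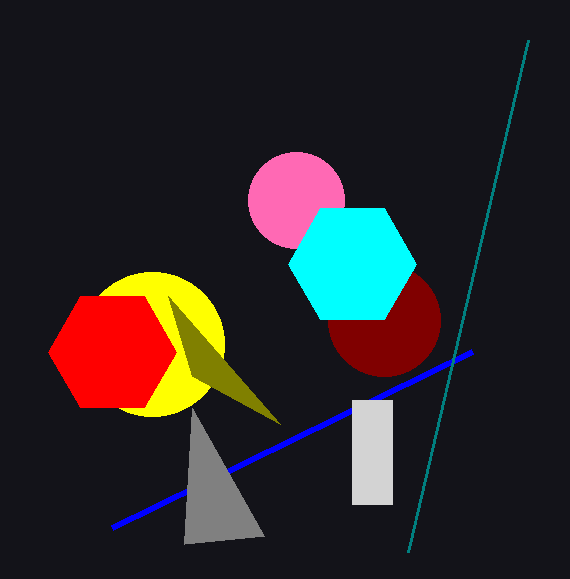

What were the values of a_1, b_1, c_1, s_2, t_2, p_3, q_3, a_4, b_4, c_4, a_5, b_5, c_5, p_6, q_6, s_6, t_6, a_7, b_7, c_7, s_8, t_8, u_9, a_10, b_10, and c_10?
a_1 = 384; b_1 = 320; c_1 = 56; s_2 = 112; t_2 = 528; p_3 = 528; q_3 = 40; a_4 = 296; b_4 = 200; c_4 = 48; a_5 = 152; b_5 = 344; c_5 = 72; p_6 = 352; q_6 = 400; s_6 = 392; t_6 = 504; a_7 = 352; b_7 = 264; c_7 = 64; s_8 = 168; t_8 = 296; u_9 = 192; a_10 = 112; b_10 = 352; c_10 = 64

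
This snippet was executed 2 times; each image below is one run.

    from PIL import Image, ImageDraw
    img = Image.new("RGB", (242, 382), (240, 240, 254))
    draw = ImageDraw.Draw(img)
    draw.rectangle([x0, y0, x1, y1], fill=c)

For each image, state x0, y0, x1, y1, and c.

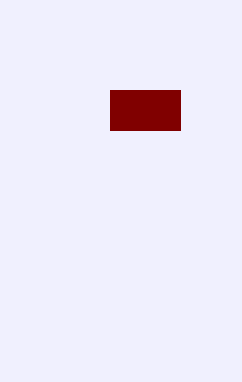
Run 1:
x0 = 110, y0 = 90, x1 = 180, y1 = 130, c = 'maroon'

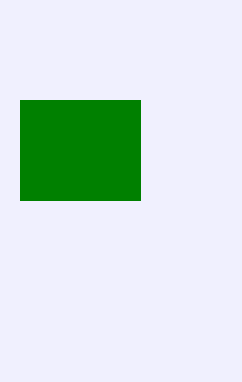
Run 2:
x0 = 20; y0 = 100; x1 = 140; y1 = 200; c = 'green'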